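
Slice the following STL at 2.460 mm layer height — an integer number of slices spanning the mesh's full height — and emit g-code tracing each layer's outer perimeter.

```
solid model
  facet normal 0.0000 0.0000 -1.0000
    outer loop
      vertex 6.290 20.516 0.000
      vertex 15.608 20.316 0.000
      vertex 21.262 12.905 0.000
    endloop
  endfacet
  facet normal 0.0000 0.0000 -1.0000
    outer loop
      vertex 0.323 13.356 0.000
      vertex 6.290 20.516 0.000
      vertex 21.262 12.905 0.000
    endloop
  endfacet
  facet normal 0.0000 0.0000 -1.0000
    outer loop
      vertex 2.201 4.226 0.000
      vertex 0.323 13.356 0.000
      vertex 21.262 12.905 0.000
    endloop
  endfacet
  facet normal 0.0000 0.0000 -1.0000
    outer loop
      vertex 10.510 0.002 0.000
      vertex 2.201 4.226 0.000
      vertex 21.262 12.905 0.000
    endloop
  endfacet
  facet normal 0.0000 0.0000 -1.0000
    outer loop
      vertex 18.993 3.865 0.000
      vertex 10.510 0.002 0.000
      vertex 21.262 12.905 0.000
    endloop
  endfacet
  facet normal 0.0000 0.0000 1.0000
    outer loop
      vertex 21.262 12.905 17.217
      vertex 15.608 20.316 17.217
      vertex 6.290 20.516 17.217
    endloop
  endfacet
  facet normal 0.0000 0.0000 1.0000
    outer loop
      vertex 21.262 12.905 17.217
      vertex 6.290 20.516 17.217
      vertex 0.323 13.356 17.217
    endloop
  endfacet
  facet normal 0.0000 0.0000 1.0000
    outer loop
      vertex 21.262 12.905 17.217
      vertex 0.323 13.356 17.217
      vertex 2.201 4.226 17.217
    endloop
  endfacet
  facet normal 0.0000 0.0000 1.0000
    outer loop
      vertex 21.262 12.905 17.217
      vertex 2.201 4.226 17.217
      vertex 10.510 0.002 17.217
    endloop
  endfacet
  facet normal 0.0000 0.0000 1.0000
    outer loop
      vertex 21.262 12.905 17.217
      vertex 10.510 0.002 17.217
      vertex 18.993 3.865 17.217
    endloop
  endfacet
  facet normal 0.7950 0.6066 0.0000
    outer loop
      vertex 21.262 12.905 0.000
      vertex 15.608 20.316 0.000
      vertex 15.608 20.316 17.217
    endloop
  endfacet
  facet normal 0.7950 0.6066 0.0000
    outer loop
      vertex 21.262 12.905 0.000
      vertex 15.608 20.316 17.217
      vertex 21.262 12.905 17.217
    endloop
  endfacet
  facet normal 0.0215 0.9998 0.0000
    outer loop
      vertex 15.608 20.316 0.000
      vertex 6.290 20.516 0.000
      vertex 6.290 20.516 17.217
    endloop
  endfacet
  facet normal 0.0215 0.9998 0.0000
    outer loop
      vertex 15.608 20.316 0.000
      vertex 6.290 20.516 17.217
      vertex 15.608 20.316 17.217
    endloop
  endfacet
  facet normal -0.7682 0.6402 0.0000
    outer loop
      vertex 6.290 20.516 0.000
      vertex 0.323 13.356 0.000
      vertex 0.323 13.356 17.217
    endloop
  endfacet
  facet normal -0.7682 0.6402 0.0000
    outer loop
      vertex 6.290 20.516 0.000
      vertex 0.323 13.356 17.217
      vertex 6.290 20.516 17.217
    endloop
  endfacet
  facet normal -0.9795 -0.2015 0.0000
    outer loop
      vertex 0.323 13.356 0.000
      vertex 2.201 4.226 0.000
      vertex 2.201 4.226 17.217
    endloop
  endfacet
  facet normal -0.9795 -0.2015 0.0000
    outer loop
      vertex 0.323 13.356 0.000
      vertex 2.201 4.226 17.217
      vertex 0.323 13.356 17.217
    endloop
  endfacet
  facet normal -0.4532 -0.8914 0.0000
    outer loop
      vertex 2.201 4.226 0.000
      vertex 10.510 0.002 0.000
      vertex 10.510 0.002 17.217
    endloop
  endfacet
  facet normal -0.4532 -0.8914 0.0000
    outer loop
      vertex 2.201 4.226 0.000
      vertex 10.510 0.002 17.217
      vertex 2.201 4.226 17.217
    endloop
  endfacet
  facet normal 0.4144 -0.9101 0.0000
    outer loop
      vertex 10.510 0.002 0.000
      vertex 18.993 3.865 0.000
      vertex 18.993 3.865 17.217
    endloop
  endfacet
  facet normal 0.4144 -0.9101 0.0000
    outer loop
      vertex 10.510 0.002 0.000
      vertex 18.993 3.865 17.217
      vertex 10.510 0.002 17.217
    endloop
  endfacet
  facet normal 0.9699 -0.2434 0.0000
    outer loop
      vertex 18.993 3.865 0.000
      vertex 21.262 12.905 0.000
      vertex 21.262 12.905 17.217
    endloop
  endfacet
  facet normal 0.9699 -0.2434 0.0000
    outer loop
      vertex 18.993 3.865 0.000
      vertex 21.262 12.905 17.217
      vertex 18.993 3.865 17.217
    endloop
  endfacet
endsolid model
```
; perimeter-only toolpath
G21 ; units = mm
G90 ; absolute positioning
G28 ; home
; layer 1
G0 Z2.460
G0 X21.262 Y12.905
G1 X15.608 Y20.316
G1 X6.290 Y20.516
G1 X0.323 Y13.356
G1 X2.201 Y4.226
G1 X10.510 Y0.002
G1 X18.993 Y3.865
G1 X21.262 Y12.905
; layer 2
G0 Z4.919
G0 X21.262 Y12.905
G1 X15.608 Y20.316
G1 X6.290 Y20.516
G1 X0.323 Y13.356
G1 X2.201 Y4.226
G1 X10.510 Y0.002
G1 X18.993 Y3.865
G1 X21.262 Y12.905
; layer 3
G0 Z7.379
G0 X21.262 Y12.905
G1 X15.608 Y20.316
G1 X6.290 Y20.516
G1 X0.323 Y13.356
G1 X2.201 Y4.226
G1 X10.510 Y0.002
G1 X18.993 Y3.865
G1 X21.262 Y12.905
; layer 4
G0 Z9.838
G0 X21.262 Y12.905
G1 X15.608 Y20.316
G1 X6.290 Y20.516
G1 X0.323 Y13.356
G1 X2.201 Y4.226
G1 X10.510 Y0.002
G1 X18.993 Y3.865
G1 X21.262 Y12.905
; layer 5
G0 Z12.298
G0 X21.262 Y12.905
G1 X15.608 Y20.316
G1 X6.290 Y20.516
G1 X0.323 Y13.356
G1 X2.201 Y4.226
G1 X10.510 Y0.002
G1 X18.993 Y3.865
G1 X21.262 Y12.905
; layer 6
G0 Z14.757
G0 X21.262 Y12.905
G1 X15.608 Y20.316
G1 X6.290 Y20.516
G1 X0.323 Y13.356
G1 X2.201 Y4.226
G1 X10.510 Y0.002
G1 X18.993 Y3.865
G1 X21.262 Y12.905
; layer 7
G0 Z17.217
G0 X21.262 Y12.905
G1 X15.608 Y20.316
G1 X6.290 Y20.516
G1 X0.323 Y13.356
G1 X2.201 Y4.226
G1 X10.510 Y0.002
G1 X18.993 Y3.865
G1 X21.262 Y12.905
M2 ; end

The solid is a regular 7-sided prism (a cylinder approximated with 7 flat sides), circumscribed radius ≈ 10.7 mm, height ≈ 17.2 mm. Slicing at Δz = 2.460 mm — 7 equal slices spanning the solid's height, so layer i sits at z = i·h/7 — gives 7 non-empty perimeters. Each is a 7-segment closed polygon; G0 lifts to the layer z and rapids to the start vertex, then G1 traces the edges.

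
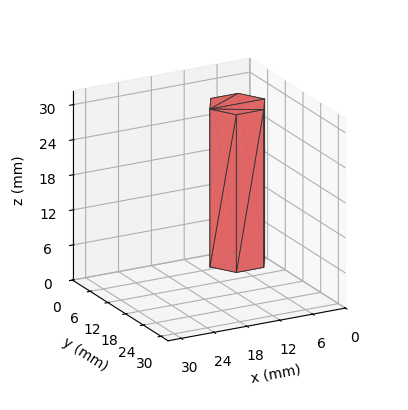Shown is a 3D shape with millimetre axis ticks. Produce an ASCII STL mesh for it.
Reading the render: the shape is a regular 6-sided prism (a cylinder approximated with 6 flat sides), circumscribed radius ≈ 5 mm, height ≈ 27 mm (dimensions read to the nearest mm from the axis ticks). For the STL, each face is triangulated and given an outward normal.

solid part
  facet normal 0.0000 0.0000 -1.0000
    outer loop
      vertex 2.50 9.33 0.00
      vertex 7.50 9.33 0.00
      vertex 10.00 5.00 0.00
    endloop
  endfacet
  facet normal 0.0000 0.0000 -1.0000
    outer loop
      vertex 0.00 5.00 0.00
      vertex 2.50 9.33 0.00
      vertex 10.00 5.00 0.00
    endloop
  endfacet
  facet normal 0.0000 0.0000 -1.0000
    outer loop
      vertex 2.50 0.67 0.00
      vertex 0.00 5.00 0.00
      vertex 10.00 5.00 0.00
    endloop
  endfacet
  facet normal 0.0000 0.0000 -1.0000
    outer loop
      vertex 7.50 0.67 0.00
      vertex 2.50 0.67 0.00
      vertex 10.00 5.00 0.00
    endloop
  endfacet
  facet normal 0.0000 0.0000 1.0000
    outer loop
      vertex 10.00 5.00 27.00
      vertex 7.50 9.33 27.00
      vertex 2.50 9.33 27.00
    endloop
  endfacet
  facet normal 0.0000 0.0000 1.0000
    outer loop
      vertex 10.00 5.00 27.00
      vertex 2.50 9.33 27.00
      vertex 0.00 5.00 27.00
    endloop
  endfacet
  facet normal 0.0000 0.0000 1.0000
    outer loop
      vertex 10.00 5.00 27.00
      vertex 0.00 5.00 27.00
      vertex 2.50 0.67 27.00
    endloop
  endfacet
  facet normal 0.0000 0.0000 1.0000
    outer loop
      vertex 10.00 5.00 27.00
      vertex 2.50 0.67 27.00
      vertex 7.50 0.67 27.00
    endloop
  endfacet
  facet normal 0.8660 0.5000 0.0000
    outer loop
      vertex 10.00 5.00 0.00
      vertex 7.50 9.33 0.00
      vertex 7.50 9.33 27.00
    endloop
  endfacet
  facet normal 0.8660 0.5000 0.0000
    outer loop
      vertex 10.00 5.00 0.00
      vertex 7.50 9.33 27.00
      vertex 10.00 5.00 27.00
    endloop
  endfacet
  facet normal 0.0000 1.0000 0.0000
    outer loop
      vertex 7.50 9.33 0.00
      vertex 2.50 9.33 0.00
      vertex 2.50 9.33 27.00
    endloop
  endfacet
  facet normal 0.0000 1.0000 0.0000
    outer loop
      vertex 7.50 9.33 0.00
      vertex 2.50 9.33 27.00
      vertex 7.50 9.33 27.00
    endloop
  endfacet
  facet normal -0.8660 0.5000 0.0000
    outer loop
      vertex 2.50 9.33 0.00
      vertex 0.00 5.00 0.00
      vertex 0.00 5.00 27.00
    endloop
  endfacet
  facet normal -0.8660 0.5000 0.0000
    outer loop
      vertex 2.50 9.33 0.00
      vertex 0.00 5.00 27.00
      vertex 2.50 9.33 27.00
    endloop
  endfacet
  facet normal -0.8660 -0.5000 0.0000
    outer loop
      vertex 0.00 5.00 0.00
      vertex 2.50 0.67 0.00
      vertex 2.50 0.67 27.00
    endloop
  endfacet
  facet normal -0.8660 -0.5000 0.0000
    outer loop
      vertex 0.00 5.00 0.00
      vertex 2.50 0.67 27.00
      vertex 0.00 5.00 27.00
    endloop
  endfacet
  facet normal 0.0000 -1.0000 0.0000
    outer loop
      vertex 2.50 0.67 0.00
      vertex 7.50 0.67 0.00
      vertex 7.50 0.67 27.00
    endloop
  endfacet
  facet normal 0.0000 -1.0000 0.0000
    outer loop
      vertex 2.50 0.67 0.00
      vertex 7.50 0.67 27.00
      vertex 2.50 0.67 27.00
    endloop
  endfacet
  facet normal 0.8660 -0.5000 0.0000
    outer loop
      vertex 7.50 0.67 0.00
      vertex 10.00 5.00 0.00
      vertex 10.00 5.00 27.00
    endloop
  endfacet
  facet normal 0.8660 -0.5000 0.0000
    outer loop
      vertex 7.50 0.67 0.00
      vertex 10.00 5.00 27.00
      vertex 7.50 0.67 27.00
    endloop
  endfacet
endsolid part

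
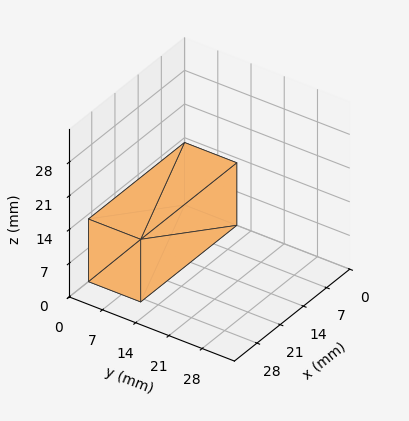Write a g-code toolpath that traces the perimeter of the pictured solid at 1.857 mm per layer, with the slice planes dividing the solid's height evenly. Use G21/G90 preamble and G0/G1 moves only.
Reading the render: the shape is a rectangular box, roughly 29 × 11 mm footprint and 13 mm tall (dimensions read to the nearest mm from the axis ticks). For the g-code, the solid's height is divided into equal slices at the stated Δz and each level perimeter traced with G1 moves after a G0 lift.

; perimeter-only toolpath
G21 ; units = mm
G90 ; absolute positioning
G28 ; home
; layer 1
G0 Z1.857
G0 X0.000 Y0.000
G1 X29.000 Y0.000
G1 X29.000 Y11.000
G1 X0.000 Y11.000
G1 X0.000 Y0.000
; layer 2
G0 Z3.714
G0 X0.000 Y0.000
G1 X29.000 Y0.000
G1 X29.000 Y11.000
G1 X0.000 Y11.000
G1 X0.000 Y0.000
; layer 3
G0 Z5.571
G0 X0.000 Y0.000
G1 X29.000 Y0.000
G1 X29.000 Y11.000
G1 X0.000 Y11.000
G1 X0.000 Y0.000
; layer 4
G0 Z7.429
G0 X0.000 Y0.000
G1 X29.000 Y0.000
G1 X29.000 Y11.000
G1 X0.000 Y11.000
G1 X0.000 Y0.000
; layer 5
G0 Z9.286
G0 X0.000 Y0.000
G1 X29.000 Y0.000
G1 X29.000 Y11.000
G1 X0.000 Y11.000
G1 X0.000 Y0.000
; layer 6
G0 Z11.143
G0 X0.000 Y0.000
G1 X29.000 Y0.000
G1 X29.000 Y11.000
G1 X0.000 Y11.000
G1 X0.000 Y0.000
; layer 7
G0 Z13.000
G0 X0.000 Y0.000
G1 X29.000 Y0.000
G1 X29.000 Y11.000
G1 X0.000 Y11.000
G1 X0.000 Y0.000
M2 ; end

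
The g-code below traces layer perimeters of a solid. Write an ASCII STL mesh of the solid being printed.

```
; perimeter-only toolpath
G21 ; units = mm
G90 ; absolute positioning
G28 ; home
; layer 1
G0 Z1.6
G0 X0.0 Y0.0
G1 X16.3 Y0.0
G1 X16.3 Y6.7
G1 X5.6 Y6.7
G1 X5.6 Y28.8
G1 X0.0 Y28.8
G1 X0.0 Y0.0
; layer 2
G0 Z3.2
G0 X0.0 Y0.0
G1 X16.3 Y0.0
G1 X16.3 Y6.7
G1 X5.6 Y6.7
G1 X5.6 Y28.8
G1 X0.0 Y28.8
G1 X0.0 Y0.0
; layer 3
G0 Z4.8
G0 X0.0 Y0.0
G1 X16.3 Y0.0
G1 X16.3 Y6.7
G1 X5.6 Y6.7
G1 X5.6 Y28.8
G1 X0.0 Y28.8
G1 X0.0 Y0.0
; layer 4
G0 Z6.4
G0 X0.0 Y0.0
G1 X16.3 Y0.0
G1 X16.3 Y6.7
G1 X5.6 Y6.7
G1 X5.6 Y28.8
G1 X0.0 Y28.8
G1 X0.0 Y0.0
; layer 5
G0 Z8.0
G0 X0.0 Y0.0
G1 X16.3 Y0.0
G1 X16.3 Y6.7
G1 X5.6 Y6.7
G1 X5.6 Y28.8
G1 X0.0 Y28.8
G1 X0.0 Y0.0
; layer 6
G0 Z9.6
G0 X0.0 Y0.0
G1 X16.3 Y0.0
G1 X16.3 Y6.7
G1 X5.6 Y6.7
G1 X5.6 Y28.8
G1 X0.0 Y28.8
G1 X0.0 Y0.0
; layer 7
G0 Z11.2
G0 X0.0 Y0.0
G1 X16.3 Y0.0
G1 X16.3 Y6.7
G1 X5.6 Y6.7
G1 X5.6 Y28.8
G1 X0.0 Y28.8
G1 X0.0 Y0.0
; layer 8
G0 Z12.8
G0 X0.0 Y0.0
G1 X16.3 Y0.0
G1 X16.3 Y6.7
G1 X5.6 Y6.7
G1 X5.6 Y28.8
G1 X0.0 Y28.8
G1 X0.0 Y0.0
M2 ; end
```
solid part
  facet normal 0.0000 0.0000 -1.0000
    outer loop
      vertex 16.3 6.7 0.0
      vertex 16.3 0.0 0.0
      vertex 0.0 0.0 0.0
    endloop
  endfacet
  facet normal 0.0000 0.0000 -1.0000
    outer loop
      vertex 5.6 6.7 0.0
      vertex 16.3 6.7 0.0
      vertex 0.0 0.0 0.0
    endloop
  endfacet
  facet normal 0.0000 0.0000 -1.0000
    outer loop
      vertex 5.6 28.8 0.0
      vertex 5.6 6.7 0.0
      vertex 0.0 0.0 0.0
    endloop
  endfacet
  facet normal 0.0000 0.0000 -1.0000
    outer loop
      vertex 0.0 28.8 0.0
      vertex 5.6 28.8 0.0
      vertex 0.0 0.0 0.0
    endloop
  endfacet
  facet normal 0.0000 0.0000 1.0000
    outer loop
      vertex 0.0 0.0 12.8
      vertex 16.3 0.0 12.8
      vertex 16.3 6.7 12.8
    endloop
  endfacet
  facet normal 0.0000 0.0000 1.0000
    outer loop
      vertex 0.0 0.0 12.8
      vertex 16.3 6.7 12.8
      vertex 5.6 6.7 12.8
    endloop
  endfacet
  facet normal 0.0000 0.0000 1.0000
    outer loop
      vertex 0.0 0.0 12.8
      vertex 5.6 6.7 12.8
      vertex 5.6 28.8 12.8
    endloop
  endfacet
  facet normal 0.0000 0.0000 1.0000
    outer loop
      vertex 0.0 0.0 12.8
      vertex 5.6 28.8 12.8
      vertex 0.0 28.8 12.8
    endloop
  endfacet
  facet normal 0.0000 -1.0000 0.0000
    outer loop
      vertex 0.0 0.0 0.0
      vertex 16.3 0.0 0.0
      vertex 16.3 0.0 12.8
    endloop
  endfacet
  facet normal 0.0000 -1.0000 0.0000
    outer loop
      vertex 0.0 0.0 0.0
      vertex 16.3 0.0 12.8
      vertex 0.0 0.0 12.8
    endloop
  endfacet
  facet normal 1.0000 0.0000 0.0000
    outer loop
      vertex 16.3 0.0 0.0
      vertex 16.3 6.7 0.0
      vertex 16.3 6.7 12.8
    endloop
  endfacet
  facet normal 1.0000 0.0000 0.0000
    outer loop
      vertex 16.3 0.0 0.0
      vertex 16.3 6.7 12.8
      vertex 16.3 0.0 12.8
    endloop
  endfacet
  facet normal 0.0000 1.0000 0.0000
    outer loop
      vertex 16.3 6.7 0.0
      vertex 5.6 6.7 0.0
      vertex 5.6 6.7 12.8
    endloop
  endfacet
  facet normal 0.0000 1.0000 0.0000
    outer loop
      vertex 16.3 6.7 0.0
      vertex 5.6 6.7 12.8
      vertex 16.3 6.7 12.8
    endloop
  endfacet
  facet normal 1.0000 0.0000 0.0000
    outer loop
      vertex 5.6 6.7 0.0
      vertex 5.6 28.8 0.0
      vertex 5.6 28.8 12.8
    endloop
  endfacet
  facet normal 1.0000 0.0000 0.0000
    outer loop
      vertex 5.6 6.7 0.0
      vertex 5.6 28.8 12.8
      vertex 5.6 6.7 12.8
    endloop
  endfacet
  facet normal 0.0000 1.0000 0.0000
    outer loop
      vertex 5.6 28.8 0.0
      vertex 0.0 28.8 0.0
      vertex 0.0 28.8 12.8
    endloop
  endfacet
  facet normal 0.0000 1.0000 0.0000
    outer loop
      vertex 5.6 28.8 0.0
      vertex 0.0 28.8 12.8
      vertex 5.6 28.8 12.8
    endloop
  endfacet
  facet normal -1.0000 0.0000 0.0000
    outer loop
      vertex 0.0 28.8 0.0
      vertex 0.0 0.0 0.0
      vertex 0.0 0.0 12.8
    endloop
  endfacet
  facet normal -1.0000 0.0000 0.0000
    outer loop
      vertex 0.0 28.8 0.0
      vertex 0.0 0.0 12.8
      vertex 0.0 28.8 12.8
    endloop
  endfacet
endsolid part

The G0 Z moves step by Δz≈1.6 mm. Every layer's G1 loop is the same polygon, so the solid is a straight extrusion of it from z=0 to z≈12.8. Closing with flat bottom and top caps and triangulating gives 20 facets — an L-shaped prism: outer 16.3 × 28.8 mm, arm thicknesses ≈ 6.7 mm (horizontal) and 5.6 mm (vertical), extruded 12.8 mm in z.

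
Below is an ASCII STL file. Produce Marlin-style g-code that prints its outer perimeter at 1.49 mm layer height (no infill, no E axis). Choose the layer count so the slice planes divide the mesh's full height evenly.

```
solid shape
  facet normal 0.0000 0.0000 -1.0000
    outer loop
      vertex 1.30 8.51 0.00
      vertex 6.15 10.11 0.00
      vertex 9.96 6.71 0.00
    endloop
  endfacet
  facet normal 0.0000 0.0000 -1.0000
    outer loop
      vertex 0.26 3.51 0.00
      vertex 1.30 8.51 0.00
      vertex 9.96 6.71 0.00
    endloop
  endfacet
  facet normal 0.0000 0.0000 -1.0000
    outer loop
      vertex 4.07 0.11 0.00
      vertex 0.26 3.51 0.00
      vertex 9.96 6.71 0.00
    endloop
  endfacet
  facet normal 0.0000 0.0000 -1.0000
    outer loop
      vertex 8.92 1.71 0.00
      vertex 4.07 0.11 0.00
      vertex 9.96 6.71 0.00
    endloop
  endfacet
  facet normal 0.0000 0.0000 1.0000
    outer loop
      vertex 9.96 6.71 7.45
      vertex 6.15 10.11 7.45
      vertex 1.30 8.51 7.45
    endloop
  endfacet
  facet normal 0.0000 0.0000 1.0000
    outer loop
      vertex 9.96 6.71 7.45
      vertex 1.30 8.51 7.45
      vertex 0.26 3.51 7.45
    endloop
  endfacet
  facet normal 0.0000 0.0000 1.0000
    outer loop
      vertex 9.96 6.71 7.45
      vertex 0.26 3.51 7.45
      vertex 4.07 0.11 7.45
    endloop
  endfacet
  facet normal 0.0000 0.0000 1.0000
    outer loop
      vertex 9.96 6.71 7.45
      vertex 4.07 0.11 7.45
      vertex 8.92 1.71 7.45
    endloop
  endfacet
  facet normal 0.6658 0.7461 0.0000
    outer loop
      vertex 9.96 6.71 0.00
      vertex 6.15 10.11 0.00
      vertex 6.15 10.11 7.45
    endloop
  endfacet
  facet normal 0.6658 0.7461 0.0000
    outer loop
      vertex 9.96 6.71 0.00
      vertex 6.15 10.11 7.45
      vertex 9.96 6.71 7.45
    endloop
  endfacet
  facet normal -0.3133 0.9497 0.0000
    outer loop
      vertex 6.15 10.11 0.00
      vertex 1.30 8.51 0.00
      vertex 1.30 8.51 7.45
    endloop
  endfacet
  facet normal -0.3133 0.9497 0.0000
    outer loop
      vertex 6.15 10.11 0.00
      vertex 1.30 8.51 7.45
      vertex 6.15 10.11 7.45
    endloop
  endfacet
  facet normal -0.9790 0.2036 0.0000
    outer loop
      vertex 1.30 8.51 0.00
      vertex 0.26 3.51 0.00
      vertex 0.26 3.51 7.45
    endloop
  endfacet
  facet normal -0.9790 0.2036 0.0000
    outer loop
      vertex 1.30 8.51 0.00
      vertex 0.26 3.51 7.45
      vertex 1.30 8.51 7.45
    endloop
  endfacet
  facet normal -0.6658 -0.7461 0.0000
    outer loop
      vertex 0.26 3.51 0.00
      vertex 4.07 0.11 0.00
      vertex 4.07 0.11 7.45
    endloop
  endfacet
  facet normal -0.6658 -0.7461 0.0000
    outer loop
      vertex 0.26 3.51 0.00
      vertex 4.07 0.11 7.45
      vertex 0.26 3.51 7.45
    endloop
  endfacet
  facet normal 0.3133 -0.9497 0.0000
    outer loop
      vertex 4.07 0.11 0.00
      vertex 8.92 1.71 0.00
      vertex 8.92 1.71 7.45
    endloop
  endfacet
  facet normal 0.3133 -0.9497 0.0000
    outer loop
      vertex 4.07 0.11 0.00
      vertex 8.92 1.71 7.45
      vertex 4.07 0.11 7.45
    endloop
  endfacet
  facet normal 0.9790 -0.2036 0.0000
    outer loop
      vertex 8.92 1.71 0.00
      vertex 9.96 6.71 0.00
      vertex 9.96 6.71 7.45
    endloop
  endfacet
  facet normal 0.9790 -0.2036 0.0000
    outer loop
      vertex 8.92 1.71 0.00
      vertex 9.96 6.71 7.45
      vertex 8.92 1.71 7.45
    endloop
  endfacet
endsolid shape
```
; perimeter-only toolpath
G21 ; units = mm
G90 ; absolute positioning
G28 ; home
; layer 1
G0 Z1.49
G0 X9.96 Y6.71
G1 X6.15 Y10.11
G1 X1.30 Y8.51
G1 X0.26 Y3.51
G1 X4.07 Y0.11
G1 X8.92 Y1.71
G1 X9.96 Y6.71
; layer 2
G0 Z2.98
G0 X9.96 Y6.71
G1 X6.15 Y10.11
G1 X1.30 Y8.51
G1 X0.26 Y3.51
G1 X4.07 Y0.11
G1 X8.92 Y1.71
G1 X9.96 Y6.71
; layer 3
G0 Z4.47
G0 X9.96 Y6.71
G1 X6.15 Y10.11
G1 X1.30 Y8.51
G1 X0.26 Y3.51
G1 X4.07 Y0.11
G1 X8.92 Y1.71
G1 X9.96 Y6.71
; layer 4
G0 Z5.96
G0 X9.96 Y6.71
G1 X6.15 Y10.11
G1 X1.30 Y8.51
G1 X0.26 Y3.51
G1 X4.07 Y0.11
G1 X8.92 Y1.71
G1 X9.96 Y6.71
; layer 5
G0 Z7.45
G0 X9.96 Y6.71
G1 X6.15 Y10.11
G1 X1.30 Y8.51
G1 X0.26 Y3.51
G1 X4.07 Y0.11
G1 X8.92 Y1.71
G1 X9.96 Y6.71
M2 ; end

The solid is a regular 6-sided prism (a cylinder approximated with 6 flat sides), circumscribed radius ≈ 5.11 mm, height ≈ 7.45 mm. Slicing at Δz = 1.49 mm — 5 equal slices spanning the solid's height, so layer i sits at z = i·h/5 — gives 5 non-empty perimeters. Each is a 6-segment closed polygon; G0 lifts to the layer z and rapids to the start vertex, then G1 traces the edges.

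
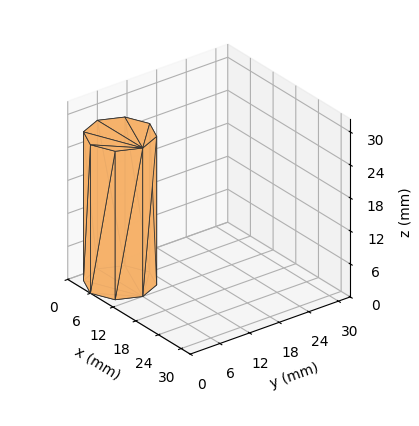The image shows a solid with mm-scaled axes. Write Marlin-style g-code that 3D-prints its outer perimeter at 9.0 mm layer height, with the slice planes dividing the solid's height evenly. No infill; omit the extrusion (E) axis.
Reading the render: the shape is a regular 8-sided prism (a cylinder approximated with 8 flat sides), circumscribed radius ≈ 6 mm, height ≈ 27 mm (dimensions read to the nearest mm from the axis ticks). For the g-code, the solid's height is divided into equal slices at the stated Δz and each level perimeter traced with G1 moves after a G0 lift.

; perimeter-only toolpath
G21 ; units = mm
G90 ; absolute positioning
G28 ; home
; layer 1
G0 Z9.0
G0 X12.0 Y6.0
G1 X10.2 Y10.2
G1 X6.0 Y12.0
G1 X1.8 Y10.2
G1 X0.0 Y6.0
G1 X1.8 Y1.8
G1 X6.0 Y0.0
G1 X10.2 Y1.8
G1 X12.0 Y6.0
; layer 2
G0 Z18.0
G0 X12.0 Y6.0
G1 X10.2 Y10.2
G1 X6.0 Y12.0
G1 X1.8 Y10.2
G1 X0.0 Y6.0
G1 X1.8 Y1.8
G1 X6.0 Y0.0
G1 X10.2 Y1.8
G1 X12.0 Y6.0
; layer 3
G0 Z27.0
G0 X12.0 Y6.0
G1 X10.2 Y10.2
G1 X6.0 Y12.0
G1 X1.8 Y10.2
G1 X0.0 Y6.0
G1 X1.8 Y1.8
G1 X6.0 Y0.0
G1 X10.2 Y1.8
G1 X12.0 Y6.0
M2 ; end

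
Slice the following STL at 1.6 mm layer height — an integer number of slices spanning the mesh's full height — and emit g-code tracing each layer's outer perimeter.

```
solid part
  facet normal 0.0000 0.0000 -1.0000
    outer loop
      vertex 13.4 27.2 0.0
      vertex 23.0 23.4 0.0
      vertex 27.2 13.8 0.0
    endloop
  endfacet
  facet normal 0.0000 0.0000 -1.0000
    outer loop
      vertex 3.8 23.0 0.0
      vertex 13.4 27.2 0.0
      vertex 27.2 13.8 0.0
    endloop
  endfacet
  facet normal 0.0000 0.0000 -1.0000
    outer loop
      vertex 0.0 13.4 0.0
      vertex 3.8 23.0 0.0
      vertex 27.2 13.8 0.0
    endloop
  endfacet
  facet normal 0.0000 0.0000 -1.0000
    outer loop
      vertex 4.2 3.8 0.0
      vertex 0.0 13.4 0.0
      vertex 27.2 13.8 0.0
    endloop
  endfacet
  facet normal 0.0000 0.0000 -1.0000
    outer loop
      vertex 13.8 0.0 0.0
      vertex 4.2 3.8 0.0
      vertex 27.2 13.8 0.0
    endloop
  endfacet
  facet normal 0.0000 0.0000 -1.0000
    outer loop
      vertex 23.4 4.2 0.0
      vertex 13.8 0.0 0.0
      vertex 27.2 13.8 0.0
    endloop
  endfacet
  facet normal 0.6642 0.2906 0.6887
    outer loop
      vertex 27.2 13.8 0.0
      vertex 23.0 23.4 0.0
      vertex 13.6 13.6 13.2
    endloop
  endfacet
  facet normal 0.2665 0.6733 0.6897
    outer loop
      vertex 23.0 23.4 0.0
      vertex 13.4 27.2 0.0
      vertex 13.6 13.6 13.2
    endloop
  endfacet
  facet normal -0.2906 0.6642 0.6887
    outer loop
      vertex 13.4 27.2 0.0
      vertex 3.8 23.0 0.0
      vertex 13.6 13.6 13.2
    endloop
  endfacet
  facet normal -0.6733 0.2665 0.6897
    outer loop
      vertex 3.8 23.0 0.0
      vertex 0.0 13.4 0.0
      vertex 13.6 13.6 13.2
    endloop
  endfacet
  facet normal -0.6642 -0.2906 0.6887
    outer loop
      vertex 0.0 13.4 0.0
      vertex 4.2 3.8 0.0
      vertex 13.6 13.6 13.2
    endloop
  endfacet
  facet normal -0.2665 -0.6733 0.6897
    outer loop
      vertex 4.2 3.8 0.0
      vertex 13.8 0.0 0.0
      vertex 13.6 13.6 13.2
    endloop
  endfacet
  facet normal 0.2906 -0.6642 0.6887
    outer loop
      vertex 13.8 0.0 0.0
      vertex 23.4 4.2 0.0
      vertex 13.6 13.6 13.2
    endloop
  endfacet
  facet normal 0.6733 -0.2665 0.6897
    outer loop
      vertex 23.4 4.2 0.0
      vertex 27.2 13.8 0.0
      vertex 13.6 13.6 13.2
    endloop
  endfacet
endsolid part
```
; perimeter-only toolpath
G21 ; units = mm
G90 ; absolute positioning
G28 ; home
; layer 1
G0 Z1.6
G0 X25.5 Y13.8
G1 X21.8 Y22.2
G1 X13.4 Y25.5
G1 X5.0 Y21.8
G1 X1.7 Y13.4
G1 X5.4 Y5.0
G1 X13.8 Y1.7
G1 X22.2 Y5.4
G1 X25.5 Y13.8
; layer 2
G0 Z3.3
G0 X23.8 Y13.8
G1 X20.6 Y20.9
G1 X13.5 Y23.8
G1 X6.2 Y20.6
G1 X3.4 Y13.5
G1 X6.6 Y6.2
G1 X13.8 Y3.4
G1 X20.9 Y6.6
G1 X23.8 Y13.8
; layer 3
G0 Z4.9
G0 X22.1 Y13.7
G1 X19.5 Y19.7
G1 X13.5 Y22.1
G1 X7.5 Y19.5
G1 X5.1 Y13.5
G1 X7.7 Y7.5
G1 X13.7 Y5.1
G1 X19.7 Y7.7
G1 X22.1 Y13.7
; layer 4
G0 Z6.6
G0 X20.4 Y13.7
G1 X18.3 Y18.5
G1 X13.5 Y20.4
G1 X8.7 Y18.3
G1 X6.8 Y13.5
G1 X8.9 Y8.7
G1 X13.7 Y6.8
G1 X18.5 Y8.9
G1 X20.4 Y13.7
; layer 5
G0 Z8.2
G0 X18.7 Y13.7
G1 X17.1 Y17.3
G1 X13.5 Y18.7
G1 X9.9 Y17.1
G1 X8.5 Y13.5
G1 X10.1 Y9.9
G1 X13.7 Y8.5
G1 X17.3 Y10.1
G1 X18.7 Y13.7
; layer 6
G0 Z9.9
G0 X17.0 Y13.6
G1 X15.9 Y16.1
G1 X13.5 Y17.0
G1 X11.1 Y15.9
G1 X10.2 Y13.5
G1 X11.2 Y11.1
G1 X13.6 Y10.2
G1 X16.1 Y11.2
G1 X17.0 Y13.6
; layer 7
G0 Z11.5
G0 X15.3 Y13.6
G1 X14.8 Y14.8
G1 X13.6 Y15.3
G1 X12.4 Y14.8
G1 X11.9 Y13.6
G1 X12.4 Y12.4
G1 X13.6 Y11.9
G1 X14.8 Y12.4
G1 X15.3 Y13.6
M2 ; end

The solid is a regular 8-sided pyramid, base circumscribed radius ≈ 13.6 mm, apex at z ≈ 13.2 mm. Slicing at Δz = 1.6 mm — 8 equal slices spanning the solid's height, so layer i sits at z = i·h/8 — gives 7 non-empty perimeters. Each is a 8-segment closed polygon; G0 lifts to the layer z and rapids to the start vertex, then G1 traces the edges. The cross-section shrinks linearly with z (the slice at the apex is degenerate and omitted).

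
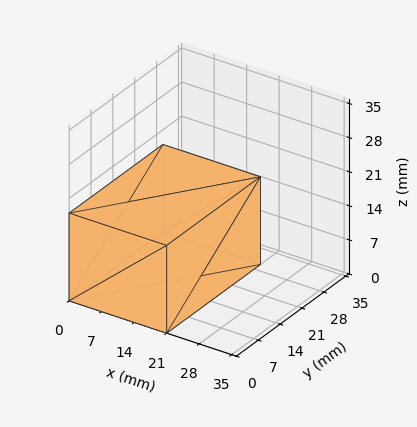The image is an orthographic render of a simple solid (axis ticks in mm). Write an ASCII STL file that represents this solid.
Reading the render: the shape is a rectangular box, roughly 21 × 30 mm footprint and 18 mm tall (dimensions read to the nearest mm from the axis ticks). For the STL, each face is triangulated and given an outward normal.

solid part
  facet normal 0.0000 0.0000 -1.0000
    outer loop
      vertex 21.000 30.000 0.000
      vertex 21.000 0.000 0.000
      vertex 0.000 0.000 0.000
    endloop
  endfacet
  facet normal 0.0000 0.0000 -1.0000
    outer loop
      vertex 0.000 30.000 0.000
      vertex 21.000 30.000 0.000
      vertex 0.000 0.000 0.000
    endloop
  endfacet
  facet normal 0.0000 0.0000 1.0000
    outer loop
      vertex 0.000 0.000 18.000
      vertex 21.000 0.000 18.000
      vertex 21.000 30.000 18.000
    endloop
  endfacet
  facet normal 0.0000 0.0000 1.0000
    outer loop
      vertex 0.000 0.000 18.000
      vertex 21.000 30.000 18.000
      vertex 0.000 30.000 18.000
    endloop
  endfacet
  facet normal 0.0000 -1.0000 0.0000
    outer loop
      vertex 0.000 0.000 0.000
      vertex 21.000 0.000 0.000
      vertex 21.000 0.000 18.000
    endloop
  endfacet
  facet normal 0.0000 -1.0000 0.0000
    outer loop
      vertex 0.000 0.000 0.000
      vertex 21.000 0.000 18.000
      vertex 0.000 0.000 18.000
    endloop
  endfacet
  facet normal 0.0000 1.0000 0.0000
    outer loop
      vertex 21.000 30.000 18.000
      vertex 21.000 30.000 0.000
      vertex 0.000 30.000 0.000
    endloop
  endfacet
  facet normal 0.0000 1.0000 0.0000
    outer loop
      vertex 0.000 30.000 18.000
      vertex 21.000 30.000 18.000
      vertex 0.000 30.000 0.000
    endloop
  endfacet
  facet normal -1.0000 0.0000 0.0000
    outer loop
      vertex 0.000 30.000 18.000
      vertex 0.000 30.000 0.000
      vertex 0.000 0.000 0.000
    endloop
  endfacet
  facet normal -1.0000 0.0000 0.0000
    outer loop
      vertex 0.000 0.000 18.000
      vertex 0.000 30.000 18.000
      vertex 0.000 0.000 0.000
    endloop
  endfacet
  facet normal 1.0000 0.0000 0.0000
    outer loop
      vertex 21.000 0.000 0.000
      vertex 21.000 30.000 0.000
      vertex 21.000 30.000 18.000
    endloop
  endfacet
  facet normal 1.0000 0.0000 0.0000
    outer loop
      vertex 21.000 0.000 0.000
      vertex 21.000 30.000 18.000
      vertex 21.000 0.000 18.000
    endloop
  endfacet
endsolid part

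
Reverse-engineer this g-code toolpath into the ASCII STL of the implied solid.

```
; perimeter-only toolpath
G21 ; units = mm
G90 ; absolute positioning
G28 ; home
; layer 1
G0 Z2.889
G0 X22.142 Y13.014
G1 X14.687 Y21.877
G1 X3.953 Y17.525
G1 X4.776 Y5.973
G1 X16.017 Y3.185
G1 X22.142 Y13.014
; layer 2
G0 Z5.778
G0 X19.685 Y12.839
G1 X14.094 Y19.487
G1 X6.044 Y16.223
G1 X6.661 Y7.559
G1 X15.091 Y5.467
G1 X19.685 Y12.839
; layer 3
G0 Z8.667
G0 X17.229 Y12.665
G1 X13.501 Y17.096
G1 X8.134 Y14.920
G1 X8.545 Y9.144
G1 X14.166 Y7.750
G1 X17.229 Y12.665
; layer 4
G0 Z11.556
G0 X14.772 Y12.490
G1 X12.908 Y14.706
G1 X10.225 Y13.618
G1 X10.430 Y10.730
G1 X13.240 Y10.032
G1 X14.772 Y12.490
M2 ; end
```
solid part
  facet normal 0.0000 0.0000 -1.0000
    outer loop
      vertex 1.863 18.828 0.000
      vertex 15.280 24.268 0.000
      vertex 24.599 13.189 0.000
    endloop
  endfacet
  facet normal 0.0000 0.0000 -1.0000
    outer loop
      vertex 2.891 4.388 0.000
      vertex 1.863 18.828 0.000
      vertex 24.599 13.189 0.000
    endloop
  endfacet
  facet normal 0.0000 0.0000 -1.0000
    outer loop
      vertex 16.942 0.902 0.000
      vertex 2.891 4.388 0.000
      vertex 24.599 13.189 0.000
    endloop
  endfacet
  facet normal 0.6300 0.5299 0.5678
    outer loop
      vertex 24.599 13.189 0.000
      vertex 15.280 24.268 0.000
      vertex 12.315 12.315 14.445
    endloop
  endfacet
  facet normal -0.3093 0.7629 0.5678
    outer loop
      vertex 15.280 24.268 0.000
      vertex 1.863 18.828 0.000
      vertex 12.315 12.315 14.445
    endloop
  endfacet
  facet normal -0.8211 -0.0585 0.5678
    outer loop
      vertex 1.863 18.828 0.000
      vertex 2.891 4.388 0.000
      vertex 12.315 12.315 14.445
    endloop
  endfacet
  facet normal -0.1982 -0.7990 0.5678
    outer loop
      vertex 2.891 4.388 0.000
      vertex 16.942 0.902 0.000
      vertex 12.315 12.315 14.445
    endloop
  endfacet
  facet normal 0.6986 -0.4354 0.5678
    outer loop
      vertex 16.942 0.902 0.000
      vertex 24.599 13.189 0.000
      vertex 12.315 12.315 14.445
    endloop
  endfacet
endsolid part

The G0 Z moves step by Δz≈2.889 mm. The G1 loops shrink linearly with z, so the solid tapers from its base footprint up to z≈14.4. Closing with a flat bottom cap and the tapered top and triangulating gives 8 facets — a regular 5-sided pyramid, base circumscribed radius ≈ 12.3 mm, apex at z ≈ 14.4 mm.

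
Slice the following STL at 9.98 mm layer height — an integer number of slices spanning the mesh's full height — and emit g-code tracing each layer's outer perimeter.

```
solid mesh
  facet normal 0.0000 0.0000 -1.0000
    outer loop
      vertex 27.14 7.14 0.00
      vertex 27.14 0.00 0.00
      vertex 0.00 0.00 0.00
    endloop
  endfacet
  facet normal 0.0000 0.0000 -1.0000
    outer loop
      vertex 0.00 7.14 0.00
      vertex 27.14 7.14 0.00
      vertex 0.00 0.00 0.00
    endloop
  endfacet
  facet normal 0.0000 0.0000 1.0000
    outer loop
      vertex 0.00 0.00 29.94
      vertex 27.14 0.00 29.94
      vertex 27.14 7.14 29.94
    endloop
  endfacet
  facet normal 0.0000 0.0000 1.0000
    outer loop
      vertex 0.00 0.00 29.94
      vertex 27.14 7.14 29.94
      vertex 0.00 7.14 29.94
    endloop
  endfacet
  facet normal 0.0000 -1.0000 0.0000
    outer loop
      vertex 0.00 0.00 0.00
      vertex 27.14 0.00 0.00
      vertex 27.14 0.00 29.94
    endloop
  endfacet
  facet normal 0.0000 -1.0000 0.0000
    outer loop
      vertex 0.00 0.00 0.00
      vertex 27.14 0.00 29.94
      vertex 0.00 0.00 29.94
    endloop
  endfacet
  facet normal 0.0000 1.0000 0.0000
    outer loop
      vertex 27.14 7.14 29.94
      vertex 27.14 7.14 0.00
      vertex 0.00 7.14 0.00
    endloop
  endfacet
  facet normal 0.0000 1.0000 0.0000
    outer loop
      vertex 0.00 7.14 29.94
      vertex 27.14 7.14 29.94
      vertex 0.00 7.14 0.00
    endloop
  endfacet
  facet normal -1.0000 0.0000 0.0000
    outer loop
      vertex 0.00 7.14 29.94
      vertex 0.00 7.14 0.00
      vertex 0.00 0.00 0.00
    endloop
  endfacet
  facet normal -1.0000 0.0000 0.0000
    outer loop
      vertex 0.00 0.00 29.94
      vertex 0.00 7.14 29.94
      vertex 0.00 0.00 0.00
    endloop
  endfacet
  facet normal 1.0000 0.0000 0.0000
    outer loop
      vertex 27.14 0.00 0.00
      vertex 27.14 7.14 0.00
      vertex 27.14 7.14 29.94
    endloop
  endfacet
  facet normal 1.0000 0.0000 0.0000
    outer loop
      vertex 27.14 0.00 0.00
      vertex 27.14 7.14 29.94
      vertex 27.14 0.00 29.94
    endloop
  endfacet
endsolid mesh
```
; perimeter-only toolpath
G21 ; units = mm
G90 ; absolute positioning
G28 ; home
; layer 1
G0 Z9.98
G0 X0.00 Y0.00
G1 X27.14 Y0.00
G1 X27.14 Y7.14
G1 X0.00 Y7.14
G1 X0.00 Y0.00
; layer 2
G0 Z19.96
G0 X0.00 Y0.00
G1 X27.14 Y0.00
G1 X27.14 Y7.14
G1 X0.00 Y7.14
G1 X0.00 Y0.00
; layer 3
G0 Z29.94
G0 X0.00 Y0.00
G1 X27.14 Y0.00
G1 X27.14 Y7.14
G1 X0.00 Y7.14
G1 X0.00 Y0.00
M2 ; end

The solid is a rectangular box, roughly 27.1 × 7.14 mm footprint and 29.9 mm tall. Slicing at Δz = 9.98 mm — 3 equal slices spanning the solid's height, so layer i sits at z = i·h/3 — gives 3 non-empty perimeters. Each is a 4-segment closed polygon; G0 lifts to the layer z and rapids to the start vertex, then G1 traces the edges.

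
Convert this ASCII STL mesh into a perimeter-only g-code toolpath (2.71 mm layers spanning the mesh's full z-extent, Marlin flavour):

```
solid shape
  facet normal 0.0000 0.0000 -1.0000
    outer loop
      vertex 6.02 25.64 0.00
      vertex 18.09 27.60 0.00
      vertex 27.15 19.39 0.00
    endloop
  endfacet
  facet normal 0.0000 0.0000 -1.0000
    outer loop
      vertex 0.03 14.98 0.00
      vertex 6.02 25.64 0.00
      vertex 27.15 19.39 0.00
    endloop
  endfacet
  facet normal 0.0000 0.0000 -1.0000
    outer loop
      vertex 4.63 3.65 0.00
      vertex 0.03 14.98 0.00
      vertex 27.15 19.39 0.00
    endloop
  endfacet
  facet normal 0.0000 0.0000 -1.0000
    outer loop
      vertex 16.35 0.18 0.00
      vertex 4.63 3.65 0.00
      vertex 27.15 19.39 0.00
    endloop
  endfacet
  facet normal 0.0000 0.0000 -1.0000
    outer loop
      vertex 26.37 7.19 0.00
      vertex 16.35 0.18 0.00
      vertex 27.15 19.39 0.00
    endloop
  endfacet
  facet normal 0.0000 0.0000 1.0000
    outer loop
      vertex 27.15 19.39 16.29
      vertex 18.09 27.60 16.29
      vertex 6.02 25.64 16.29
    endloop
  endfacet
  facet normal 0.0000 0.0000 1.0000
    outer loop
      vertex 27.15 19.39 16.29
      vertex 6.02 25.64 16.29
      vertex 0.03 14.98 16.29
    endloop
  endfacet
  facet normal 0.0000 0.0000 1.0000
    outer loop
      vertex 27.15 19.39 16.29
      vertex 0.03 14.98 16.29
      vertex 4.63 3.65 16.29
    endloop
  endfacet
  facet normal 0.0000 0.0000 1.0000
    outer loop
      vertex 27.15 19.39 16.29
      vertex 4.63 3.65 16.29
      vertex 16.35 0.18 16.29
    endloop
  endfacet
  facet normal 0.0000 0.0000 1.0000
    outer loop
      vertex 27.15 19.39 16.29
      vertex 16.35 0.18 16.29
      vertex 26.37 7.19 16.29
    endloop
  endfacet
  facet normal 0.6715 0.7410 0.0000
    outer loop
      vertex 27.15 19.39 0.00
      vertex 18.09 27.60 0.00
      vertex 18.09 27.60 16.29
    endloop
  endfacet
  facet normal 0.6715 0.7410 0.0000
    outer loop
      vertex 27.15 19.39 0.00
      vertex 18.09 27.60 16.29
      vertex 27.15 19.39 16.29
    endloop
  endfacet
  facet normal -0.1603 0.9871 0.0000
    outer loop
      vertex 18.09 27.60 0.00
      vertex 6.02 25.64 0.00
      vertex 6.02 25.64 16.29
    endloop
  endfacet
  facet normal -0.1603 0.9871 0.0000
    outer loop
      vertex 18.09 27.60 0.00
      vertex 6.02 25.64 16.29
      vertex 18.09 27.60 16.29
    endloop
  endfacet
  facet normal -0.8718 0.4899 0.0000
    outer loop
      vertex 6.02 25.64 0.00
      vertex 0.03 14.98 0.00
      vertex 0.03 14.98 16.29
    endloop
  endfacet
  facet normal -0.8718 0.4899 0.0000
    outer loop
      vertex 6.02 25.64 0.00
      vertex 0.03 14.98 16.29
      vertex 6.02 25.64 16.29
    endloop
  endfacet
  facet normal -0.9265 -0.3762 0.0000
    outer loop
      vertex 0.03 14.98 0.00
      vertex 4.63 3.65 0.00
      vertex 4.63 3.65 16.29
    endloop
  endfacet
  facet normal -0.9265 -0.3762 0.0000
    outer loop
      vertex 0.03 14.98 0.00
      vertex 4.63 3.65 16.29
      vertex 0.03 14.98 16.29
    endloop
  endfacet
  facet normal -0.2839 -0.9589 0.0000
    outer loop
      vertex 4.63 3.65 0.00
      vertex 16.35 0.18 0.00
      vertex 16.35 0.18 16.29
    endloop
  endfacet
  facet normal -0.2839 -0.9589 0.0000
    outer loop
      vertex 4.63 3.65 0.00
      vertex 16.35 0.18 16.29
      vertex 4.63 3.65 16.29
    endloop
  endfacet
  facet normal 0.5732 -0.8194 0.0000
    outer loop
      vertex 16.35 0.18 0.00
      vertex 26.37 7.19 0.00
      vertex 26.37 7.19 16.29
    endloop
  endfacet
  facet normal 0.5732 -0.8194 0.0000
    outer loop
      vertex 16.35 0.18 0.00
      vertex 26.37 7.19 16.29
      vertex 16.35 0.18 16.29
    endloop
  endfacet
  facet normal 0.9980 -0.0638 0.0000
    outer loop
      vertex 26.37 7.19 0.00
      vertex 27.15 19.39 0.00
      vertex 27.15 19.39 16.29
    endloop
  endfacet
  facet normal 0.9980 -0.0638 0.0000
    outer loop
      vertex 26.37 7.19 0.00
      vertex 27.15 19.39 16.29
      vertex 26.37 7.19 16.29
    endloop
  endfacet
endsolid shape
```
; perimeter-only toolpath
G21 ; units = mm
G90 ; absolute positioning
G28 ; home
; layer 1
G0 Z2.71
G0 X27.15 Y19.39
G1 X18.09 Y27.60
G1 X6.02 Y25.64
G1 X0.03 Y14.98
G1 X4.63 Y3.65
G1 X16.35 Y0.18
G1 X26.37 Y7.19
G1 X27.15 Y19.39
; layer 2
G0 Z5.43
G0 X27.15 Y19.39
G1 X18.09 Y27.60
G1 X6.02 Y25.64
G1 X0.03 Y14.98
G1 X4.63 Y3.65
G1 X16.35 Y0.18
G1 X26.37 Y7.19
G1 X27.15 Y19.39
; layer 3
G0 Z8.14
G0 X27.15 Y19.39
G1 X18.09 Y27.60
G1 X6.02 Y25.64
G1 X0.03 Y14.98
G1 X4.63 Y3.65
G1 X16.35 Y0.18
G1 X26.37 Y7.19
G1 X27.15 Y19.39
; layer 4
G0 Z10.86
G0 X27.15 Y19.39
G1 X18.09 Y27.60
G1 X6.02 Y25.64
G1 X0.03 Y14.98
G1 X4.63 Y3.65
G1 X16.35 Y0.18
G1 X26.37 Y7.19
G1 X27.15 Y19.39
; layer 5
G0 Z13.57
G0 X27.15 Y19.39
G1 X18.09 Y27.60
G1 X6.02 Y25.64
G1 X0.03 Y14.98
G1 X4.63 Y3.65
G1 X16.35 Y0.18
G1 X26.37 Y7.19
G1 X27.15 Y19.39
; layer 6
G0 Z16.29
G0 X27.15 Y19.39
G1 X18.09 Y27.60
G1 X6.02 Y25.64
G1 X0.03 Y14.98
G1 X4.63 Y3.65
G1 X16.35 Y0.18
G1 X26.37 Y7.19
G1 X27.15 Y19.39
M2 ; end

The solid is a regular 7-sided prism (a cylinder approximated with 7 flat sides), circumscribed radius ≈ 14.1 mm, height ≈ 16.3 mm. Slicing at Δz = 2.71 mm — 6 equal slices spanning the solid's height, so layer i sits at z = i·h/6 — gives 6 non-empty perimeters. Each is a 7-segment closed polygon; G0 lifts to the layer z and rapids to the start vertex, then G1 traces the edges.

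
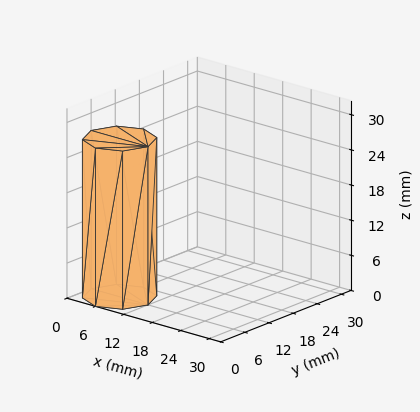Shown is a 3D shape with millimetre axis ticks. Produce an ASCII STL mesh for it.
Reading the render: the shape is a regular 8-sided prism (a cylinder approximated with 8 flat sides), circumscribed radius ≈ 6 mm, height ≈ 27 mm (dimensions read to the nearest mm from the axis ticks). For the STL, each face is triangulated and given an outward normal.

solid part
  facet normal 0.0000 0.0000 -1.0000
    outer loop
      vertex 6.000 12.000 0.000
      vertex 10.243 10.243 0.000
      vertex 12.000 6.000 0.000
    endloop
  endfacet
  facet normal 0.0000 0.0000 -1.0000
    outer loop
      vertex 1.757 10.243 0.000
      vertex 6.000 12.000 0.000
      vertex 12.000 6.000 0.000
    endloop
  endfacet
  facet normal 0.0000 0.0000 -1.0000
    outer loop
      vertex 0.000 6.000 0.000
      vertex 1.757 10.243 0.000
      vertex 12.000 6.000 0.000
    endloop
  endfacet
  facet normal 0.0000 0.0000 -1.0000
    outer loop
      vertex 1.757 1.757 0.000
      vertex 0.000 6.000 0.000
      vertex 12.000 6.000 0.000
    endloop
  endfacet
  facet normal 0.0000 0.0000 -1.0000
    outer loop
      vertex 6.000 0.000 0.000
      vertex 1.757 1.757 0.000
      vertex 12.000 6.000 0.000
    endloop
  endfacet
  facet normal 0.0000 0.0000 -1.0000
    outer loop
      vertex 10.243 1.757 0.000
      vertex 6.000 0.000 0.000
      vertex 12.000 6.000 0.000
    endloop
  endfacet
  facet normal 0.0000 0.0000 1.0000
    outer loop
      vertex 12.000 6.000 27.000
      vertex 10.243 10.243 27.000
      vertex 6.000 12.000 27.000
    endloop
  endfacet
  facet normal 0.0000 0.0000 1.0000
    outer loop
      vertex 12.000 6.000 27.000
      vertex 6.000 12.000 27.000
      vertex 1.757 10.243 27.000
    endloop
  endfacet
  facet normal 0.0000 0.0000 1.0000
    outer loop
      vertex 12.000 6.000 27.000
      vertex 1.757 10.243 27.000
      vertex 0.000 6.000 27.000
    endloop
  endfacet
  facet normal 0.0000 0.0000 1.0000
    outer loop
      vertex 12.000 6.000 27.000
      vertex 0.000 6.000 27.000
      vertex 1.757 1.757 27.000
    endloop
  endfacet
  facet normal 0.0000 0.0000 1.0000
    outer loop
      vertex 12.000 6.000 27.000
      vertex 1.757 1.757 27.000
      vertex 6.000 0.000 27.000
    endloop
  endfacet
  facet normal 0.0000 0.0000 1.0000
    outer loop
      vertex 12.000 6.000 27.000
      vertex 6.000 0.000 27.000
      vertex 10.243 1.757 27.000
    endloop
  endfacet
  facet normal 0.9239 0.3826 0.0000
    outer loop
      vertex 12.000 6.000 0.000
      vertex 10.243 10.243 0.000
      vertex 10.243 10.243 27.000
    endloop
  endfacet
  facet normal 0.9239 0.3826 0.0000
    outer loop
      vertex 12.000 6.000 0.000
      vertex 10.243 10.243 27.000
      vertex 12.000 6.000 27.000
    endloop
  endfacet
  facet normal 0.3826 0.9239 0.0000
    outer loop
      vertex 10.243 10.243 0.000
      vertex 6.000 12.000 0.000
      vertex 6.000 12.000 27.000
    endloop
  endfacet
  facet normal 0.3826 0.9239 0.0000
    outer loop
      vertex 10.243 10.243 0.000
      vertex 6.000 12.000 27.000
      vertex 10.243 10.243 27.000
    endloop
  endfacet
  facet normal -0.3826 0.9239 0.0000
    outer loop
      vertex 6.000 12.000 0.000
      vertex 1.757 10.243 0.000
      vertex 1.757 10.243 27.000
    endloop
  endfacet
  facet normal -0.3826 0.9239 0.0000
    outer loop
      vertex 6.000 12.000 0.000
      vertex 1.757 10.243 27.000
      vertex 6.000 12.000 27.000
    endloop
  endfacet
  facet normal -0.9239 0.3826 0.0000
    outer loop
      vertex 1.757 10.243 0.000
      vertex 0.000 6.000 0.000
      vertex 0.000 6.000 27.000
    endloop
  endfacet
  facet normal -0.9239 0.3826 0.0000
    outer loop
      vertex 1.757 10.243 0.000
      vertex 0.000 6.000 27.000
      vertex 1.757 10.243 27.000
    endloop
  endfacet
  facet normal -0.9239 -0.3826 0.0000
    outer loop
      vertex 0.000 6.000 0.000
      vertex 1.757 1.757 0.000
      vertex 1.757 1.757 27.000
    endloop
  endfacet
  facet normal -0.9239 -0.3826 0.0000
    outer loop
      vertex 0.000 6.000 0.000
      vertex 1.757 1.757 27.000
      vertex 0.000 6.000 27.000
    endloop
  endfacet
  facet normal -0.3826 -0.9239 0.0000
    outer loop
      vertex 1.757 1.757 0.000
      vertex 6.000 0.000 0.000
      vertex 6.000 0.000 27.000
    endloop
  endfacet
  facet normal -0.3826 -0.9239 0.0000
    outer loop
      vertex 1.757 1.757 0.000
      vertex 6.000 0.000 27.000
      vertex 1.757 1.757 27.000
    endloop
  endfacet
  facet normal 0.3826 -0.9239 0.0000
    outer loop
      vertex 6.000 0.000 0.000
      vertex 10.243 1.757 0.000
      vertex 10.243 1.757 27.000
    endloop
  endfacet
  facet normal 0.3826 -0.9239 0.0000
    outer loop
      vertex 6.000 0.000 0.000
      vertex 10.243 1.757 27.000
      vertex 6.000 0.000 27.000
    endloop
  endfacet
  facet normal 0.9239 -0.3826 0.0000
    outer loop
      vertex 10.243 1.757 0.000
      vertex 12.000 6.000 0.000
      vertex 12.000 6.000 27.000
    endloop
  endfacet
  facet normal 0.9239 -0.3826 0.0000
    outer loop
      vertex 10.243 1.757 0.000
      vertex 12.000 6.000 27.000
      vertex 10.243 1.757 27.000
    endloop
  endfacet
endsolid part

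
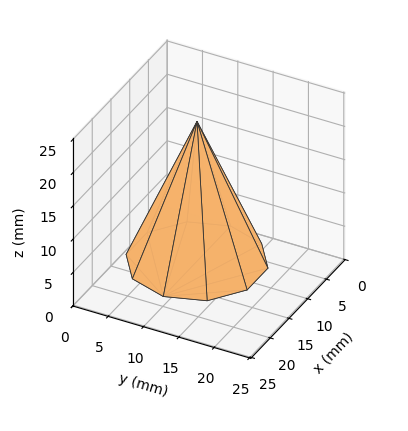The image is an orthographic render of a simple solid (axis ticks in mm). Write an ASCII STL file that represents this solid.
Reading the render: the shape is a regular 10-sided pyramid, base circumscribed radius ≈ 9 mm, apex at z ≈ 21 mm (dimensions read to the nearest mm from the axis ticks). For the STL, each face is triangulated and given an outward normal.

solid part
  facet normal 0.0000 0.0000 -1.0000
    outer loop
      vertex 11.781 17.560 0.000
      vertex 16.281 14.290 0.000
      vertex 18.000 9.000 0.000
    endloop
  endfacet
  facet normal 0.0000 0.0000 -1.0000
    outer loop
      vertex 6.219 17.560 0.000
      vertex 11.781 17.560 0.000
      vertex 18.000 9.000 0.000
    endloop
  endfacet
  facet normal 0.0000 0.0000 -1.0000
    outer loop
      vertex 1.719 14.290 0.000
      vertex 6.219 17.560 0.000
      vertex 18.000 9.000 0.000
    endloop
  endfacet
  facet normal 0.0000 0.0000 -1.0000
    outer loop
      vertex 0.000 9.000 0.000
      vertex 1.719 14.290 0.000
      vertex 18.000 9.000 0.000
    endloop
  endfacet
  facet normal 0.0000 0.0000 -1.0000
    outer loop
      vertex 1.719 3.710 0.000
      vertex 0.000 9.000 0.000
      vertex 18.000 9.000 0.000
    endloop
  endfacet
  facet normal 0.0000 0.0000 -1.0000
    outer loop
      vertex 6.219 0.440 0.000
      vertex 1.719 3.710 0.000
      vertex 18.000 9.000 0.000
    endloop
  endfacet
  facet normal 0.0000 0.0000 -1.0000
    outer loop
      vertex 11.781 0.440 0.000
      vertex 6.219 0.440 0.000
      vertex 18.000 9.000 0.000
    endloop
  endfacet
  facet normal 0.0000 0.0000 -1.0000
    outer loop
      vertex 16.281 3.710 0.000
      vertex 11.781 0.440 0.000
      vertex 18.000 9.000 0.000
    endloop
  endfacet
  facet normal 0.8807 0.2862 0.3774
    outer loop
      vertex 18.000 9.000 0.000
      vertex 16.281 14.290 0.000
      vertex 9.000 9.000 21.000
    endloop
  endfacet
  facet normal 0.5444 0.7491 0.3774
    outer loop
      vertex 16.281 14.290 0.000
      vertex 11.781 17.560 0.000
      vertex 9.000 9.000 21.000
    endloop
  endfacet
  facet normal 0.0000 0.9260 0.3775
    outer loop
      vertex 11.781 17.560 0.000
      vertex 6.219 17.560 0.000
      vertex 9.000 9.000 21.000
    endloop
  endfacet
  facet normal -0.5444 0.7491 0.3774
    outer loop
      vertex 6.219 17.560 0.000
      vertex 1.719 14.290 0.000
      vertex 9.000 9.000 21.000
    endloop
  endfacet
  facet normal -0.8807 0.2862 0.3774
    outer loop
      vertex 1.719 14.290 0.000
      vertex 0.000 9.000 0.000
      vertex 9.000 9.000 21.000
    endloop
  endfacet
  facet normal -0.8807 -0.2862 0.3774
    outer loop
      vertex 0.000 9.000 0.000
      vertex 1.719 3.710 0.000
      vertex 9.000 9.000 21.000
    endloop
  endfacet
  facet normal -0.5444 -0.7491 0.3774
    outer loop
      vertex 1.719 3.710 0.000
      vertex 6.219 0.440 0.000
      vertex 9.000 9.000 21.000
    endloop
  endfacet
  facet normal 0.0000 -0.9260 0.3775
    outer loop
      vertex 6.219 0.440 0.000
      vertex 11.781 0.440 0.000
      vertex 9.000 9.000 21.000
    endloop
  endfacet
  facet normal 0.5444 -0.7491 0.3774
    outer loop
      vertex 11.781 0.440 0.000
      vertex 16.281 3.710 0.000
      vertex 9.000 9.000 21.000
    endloop
  endfacet
  facet normal 0.8807 -0.2862 0.3774
    outer loop
      vertex 16.281 3.710 0.000
      vertex 18.000 9.000 0.000
      vertex 9.000 9.000 21.000
    endloop
  endfacet
endsolid part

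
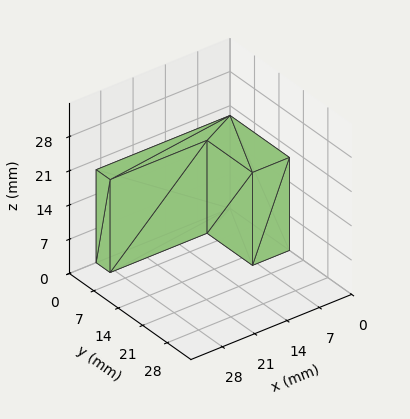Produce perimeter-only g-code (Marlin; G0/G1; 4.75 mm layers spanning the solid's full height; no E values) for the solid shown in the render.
Reading the render: the shape is an L-shaped prism: outer 29 × 17 mm, arm thicknesses ≈ 4 mm (horizontal) and 8 mm (vertical), extruded 19 mm in z (dimensions read to the nearest mm from the axis ticks). For the g-code, the solid's height is divided into equal slices at the stated Δz and each level perimeter traced with G1 moves after a G0 lift.

; perimeter-only toolpath
G21 ; units = mm
G90 ; absolute positioning
G28 ; home
; layer 1
G0 Z4.75
G0 X0.00 Y0.00
G1 X29.00 Y0.00
G1 X29.00 Y4.00
G1 X8.00 Y4.00
G1 X8.00 Y17.00
G1 X0.00 Y17.00
G1 X0.00 Y0.00
; layer 2
G0 Z9.50
G0 X0.00 Y0.00
G1 X29.00 Y0.00
G1 X29.00 Y4.00
G1 X8.00 Y4.00
G1 X8.00 Y17.00
G1 X0.00 Y17.00
G1 X0.00 Y0.00
; layer 3
G0 Z14.25
G0 X0.00 Y0.00
G1 X29.00 Y0.00
G1 X29.00 Y4.00
G1 X8.00 Y4.00
G1 X8.00 Y17.00
G1 X0.00 Y17.00
G1 X0.00 Y0.00
; layer 4
G0 Z19.00
G0 X0.00 Y0.00
G1 X29.00 Y0.00
G1 X29.00 Y4.00
G1 X8.00 Y4.00
G1 X8.00 Y17.00
G1 X0.00 Y17.00
G1 X0.00 Y0.00
M2 ; end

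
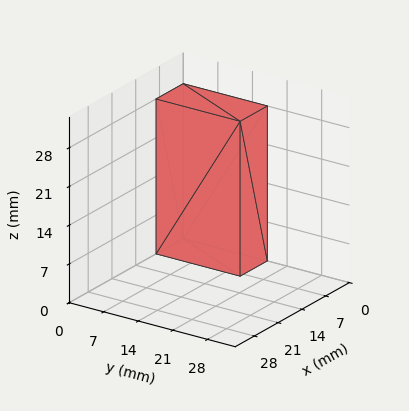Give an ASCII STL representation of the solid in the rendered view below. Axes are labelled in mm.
Reading the render: the shape is a rectangular box, roughly 8 × 17 mm footprint and 28 mm tall (dimensions read to the nearest mm from the axis ticks). For the STL, each face is triangulated and given an outward normal.

solid part
  facet normal 0.0000 0.0000 -1.0000
    outer loop
      vertex 8.00 17.00 0.00
      vertex 8.00 0.00 0.00
      vertex 0.00 0.00 0.00
    endloop
  endfacet
  facet normal 0.0000 0.0000 -1.0000
    outer loop
      vertex 0.00 17.00 0.00
      vertex 8.00 17.00 0.00
      vertex 0.00 0.00 0.00
    endloop
  endfacet
  facet normal 0.0000 0.0000 1.0000
    outer loop
      vertex 0.00 0.00 28.00
      vertex 8.00 0.00 28.00
      vertex 8.00 17.00 28.00
    endloop
  endfacet
  facet normal 0.0000 0.0000 1.0000
    outer loop
      vertex 0.00 0.00 28.00
      vertex 8.00 17.00 28.00
      vertex 0.00 17.00 28.00
    endloop
  endfacet
  facet normal 0.0000 -1.0000 0.0000
    outer loop
      vertex 0.00 0.00 0.00
      vertex 8.00 0.00 0.00
      vertex 8.00 0.00 28.00
    endloop
  endfacet
  facet normal 0.0000 -1.0000 0.0000
    outer loop
      vertex 0.00 0.00 0.00
      vertex 8.00 0.00 28.00
      vertex 0.00 0.00 28.00
    endloop
  endfacet
  facet normal 0.0000 1.0000 0.0000
    outer loop
      vertex 8.00 17.00 28.00
      vertex 8.00 17.00 0.00
      vertex 0.00 17.00 0.00
    endloop
  endfacet
  facet normal 0.0000 1.0000 0.0000
    outer loop
      vertex 0.00 17.00 28.00
      vertex 8.00 17.00 28.00
      vertex 0.00 17.00 0.00
    endloop
  endfacet
  facet normal -1.0000 0.0000 0.0000
    outer loop
      vertex 0.00 17.00 28.00
      vertex 0.00 17.00 0.00
      vertex 0.00 0.00 0.00
    endloop
  endfacet
  facet normal -1.0000 0.0000 0.0000
    outer loop
      vertex 0.00 0.00 28.00
      vertex 0.00 17.00 28.00
      vertex 0.00 0.00 0.00
    endloop
  endfacet
  facet normal 1.0000 0.0000 0.0000
    outer loop
      vertex 8.00 0.00 0.00
      vertex 8.00 17.00 0.00
      vertex 8.00 17.00 28.00
    endloop
  endfacet
  facet normal 1.0000 0.0000 0.0000
    outer loop
      vertex 8.00 0.00 0.00
      vertex 8.00 17.00 28.00
      vertex 8.00 0.00 28.00
    endloop
  endfacet
endsolid part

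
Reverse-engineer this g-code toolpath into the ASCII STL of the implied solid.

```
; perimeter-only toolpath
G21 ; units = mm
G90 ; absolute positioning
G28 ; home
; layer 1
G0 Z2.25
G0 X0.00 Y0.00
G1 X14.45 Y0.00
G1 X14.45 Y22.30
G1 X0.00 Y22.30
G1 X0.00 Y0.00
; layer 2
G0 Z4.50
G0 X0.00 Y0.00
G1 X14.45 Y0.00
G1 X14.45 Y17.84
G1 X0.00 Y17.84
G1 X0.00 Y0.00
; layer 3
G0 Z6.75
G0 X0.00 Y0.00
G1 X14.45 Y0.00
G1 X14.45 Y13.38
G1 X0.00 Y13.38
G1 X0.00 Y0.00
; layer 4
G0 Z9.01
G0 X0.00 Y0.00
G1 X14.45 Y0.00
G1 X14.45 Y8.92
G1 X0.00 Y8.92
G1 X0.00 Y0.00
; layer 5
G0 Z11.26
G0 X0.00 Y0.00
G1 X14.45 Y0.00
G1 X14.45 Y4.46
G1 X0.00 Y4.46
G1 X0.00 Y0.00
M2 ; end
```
solid part
  facet normal 0.0000 0.0000 -1.0000
    outer loop
      vertex 14.45 26.76 0.00
      vertex 14.45 0.00 0.00
      vertex 0.00 0.00 0.00
    endloop
  endfacet
  facet normal 0.0000 0.0000 -1.0000
    outer loop
      vertex 0.00 26.76 0.00
      vertex 14.45 26.76 0.00
      vertex 0.00 0.00 0.00
    endloop
  endfacet
  facet normal 0.0000 -1.0000 0.0000
    outer loop
      vertex 0.00 0.00 0.00
      vertex 14.45 0.00 0.00
      vertex 14.45 0.00 13.51
    endloop
  endfacet
  facet normal 0.0000 -1.0000 0.0000
    outer loop
      vertex 0.00 0.00 0.00
      vertex 14.45 0.00 13.51
      vertex 0.00 0.00 13.51
    endloop
  endfacet
  facet normal 0.0000 0.4507 0.8927
    outer loop
      vertex 0.00 0.00 13.51
      vertex 14.45 0.00 13.51
      vertex 14.45 26.76 0.00
    endloop
  endfacet
  facet normal 0.0000 0.4507 0.8927
    outer loop
      vertex 0.00 0.00 13.51
      vertex 14.45 26.76 0.00
      vertex 0.00 26.76 0.00
    endloop
  endfacet
  facet normal -1.0000 0.0000 0.0000
    outer loop
      vertex 0.00 0.00 13.51
      vertex 0.00 26.76 0.00
      vertex 0.00 0.00 0.00
    endloop
  endfacet
  facet normal 1.0000 0.0000 0.0000
    outer loop
      vertex 14.45 0.00 0.00
      vertex 14.45 26.76 0.00
      vertex 14.45 0.00 13.51
    endloop
  endfacet
endsolid part

The G0 Z moves step by Δz≈2.25 mm. The G1 loops shrink linearly with z, so the solid tapers from its base footprint up to z≈13.5. Closing with a flat bottom cap and the tapered top and triangulating gives 8 facets — a wedge (ramp): 14.4 × 26.8 mm base, rising to 13.5 mm along the y=0 edge and sloping linearly to z=0 at y=26.8.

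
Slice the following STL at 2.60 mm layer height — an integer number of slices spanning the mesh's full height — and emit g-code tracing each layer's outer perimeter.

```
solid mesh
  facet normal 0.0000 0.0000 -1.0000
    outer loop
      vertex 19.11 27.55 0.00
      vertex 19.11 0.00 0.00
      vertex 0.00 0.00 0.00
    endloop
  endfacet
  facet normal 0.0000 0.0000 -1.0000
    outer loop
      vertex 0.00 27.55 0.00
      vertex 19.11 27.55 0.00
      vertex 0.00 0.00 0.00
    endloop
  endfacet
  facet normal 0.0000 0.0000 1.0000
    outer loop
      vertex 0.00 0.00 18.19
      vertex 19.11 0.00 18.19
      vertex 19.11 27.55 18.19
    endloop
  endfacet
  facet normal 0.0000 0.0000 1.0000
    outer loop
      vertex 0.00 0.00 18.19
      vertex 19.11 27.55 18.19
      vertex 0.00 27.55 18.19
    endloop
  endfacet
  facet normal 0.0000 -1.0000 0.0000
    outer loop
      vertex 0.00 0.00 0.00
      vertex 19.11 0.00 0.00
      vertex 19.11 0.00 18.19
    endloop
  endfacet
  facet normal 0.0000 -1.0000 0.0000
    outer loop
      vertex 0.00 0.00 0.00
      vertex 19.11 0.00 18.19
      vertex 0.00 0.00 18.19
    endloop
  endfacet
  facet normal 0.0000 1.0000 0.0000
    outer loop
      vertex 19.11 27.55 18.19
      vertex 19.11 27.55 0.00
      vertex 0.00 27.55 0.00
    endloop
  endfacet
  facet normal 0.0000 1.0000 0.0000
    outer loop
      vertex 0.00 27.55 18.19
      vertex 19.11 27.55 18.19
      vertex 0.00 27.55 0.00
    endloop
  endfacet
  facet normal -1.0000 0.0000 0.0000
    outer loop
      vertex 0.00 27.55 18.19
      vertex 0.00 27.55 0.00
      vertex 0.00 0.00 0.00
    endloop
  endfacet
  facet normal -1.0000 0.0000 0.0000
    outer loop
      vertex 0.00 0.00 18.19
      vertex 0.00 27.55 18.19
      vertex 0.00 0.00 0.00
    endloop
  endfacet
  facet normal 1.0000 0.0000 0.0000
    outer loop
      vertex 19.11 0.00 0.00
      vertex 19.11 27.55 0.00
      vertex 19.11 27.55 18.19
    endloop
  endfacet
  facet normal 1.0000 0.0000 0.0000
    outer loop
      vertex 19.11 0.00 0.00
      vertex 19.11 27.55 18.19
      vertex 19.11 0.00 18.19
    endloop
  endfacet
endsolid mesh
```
; perimeter-only toolpath
G21 ; units = mm
G90 ; absolute positioning
G28 ; home
; layer 1
G0 Z2.60
G0 X0.00 Y0.00
G1 X19.11 Y0.00
G1 X19.11 Y27.55
G1 X0.00 Y27.55
G1 X0.00 Y0.00
; layer 2
G0 Z5.20
G0 X0.00 Y0.00
G1 X19.11 Y0.00
G1 X19.11 Y27.55
G1 X0.00 Y27.55
G1 X0.00 Y0.00
; layer 3
G0 Z7.80
G0 X0.00 Y0.00
G1 X19.11 Y0.00
G1 X19.11 Y27.55
G1 X0.00 Y27.55
G1 X0.00 Y0.00
; layer 4
G0 Z10.39
G0 X0.00 Y0.00
G1 X19.11 Y0.00
G1 X19.11 Y27.55
G1 X0.00 Y27.55
G1 X0.00 Y0.00
; layer 5
G0 Z12.99
G0 X0.00 Y0.00
G1 X19.11 Y0.00
G1 X19.11 Y27.55
G1 X0.00 Y27.55
G1 X0.00 Y0.00
; layer 6
G0 Z15.59
G0 X0.00 Y0.00
G1 X19.11 Y0.00
G1 X19.11 Y27.55
G1 X0.00 Y27.55
G1 X0.00 Y0.00
; layer 7
G0 Z18.19
G0 X0.00 Y0.00
G1 X19.11 Y0.00
G1 X19.11 Y27.55
G1 X0.00 Y27.55
G1 X0.00 Y0.00
M2 ; end

The solid is a rectangular box, roughly 19.1 × 27.6 mm footprint and 18.2 mm tall. Slicing at Δz = 2.60 mm — 7 equal slices spanning the solid's height, so layer i sits at z = i·h/7 — gives 7 non-empty perimeters. Each is a 4-segment closed polygon; G0 lifts to the layer z and rapids to the start vertex, then G1 traces the edges.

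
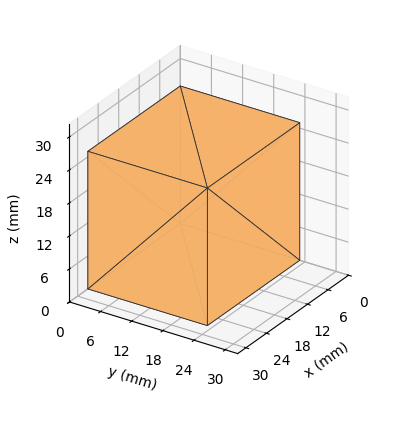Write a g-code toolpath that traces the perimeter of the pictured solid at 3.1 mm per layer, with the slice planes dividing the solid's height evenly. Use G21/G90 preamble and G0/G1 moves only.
Reading the render: the shape is a rectangular box, roughly 27 × 23 mm footprint and 25 mm tall (dimensions read to the nearest mm from the axis ticks). For the g-code, the solid's height is divided into equal slices at the stated Δz and each level perimeter traced with G1 moves after a G0 lift.

; perimeter-only toolpath
G21 ; units = mm
G90 ; absolute positioning
G28 ; home
; layer 1
G0 Z3.1
G0 X0.0 Y0.0
G1 X27.0 Y0.0
G1 X27.0 Y23.0
G1 X0.0 Y23.0
G1 X0.0 Y0.0
; layer 2
G0 Z6.2
G0 X0.0 Y0.0
G1 X27.0 Y0.0
G1 X27.0 Y23.0
G1 X0.0 Y23.0
G1 X0.0 Y0.0
; layer 3
G0 Z9.4
G0 X0.0 Y0.0
G1 X27.0 Y0.0
G1 X27.0 Y23.0
G1 X0.0 Y23.0
G1 X0.0 Y0.0
; layer 4
G0 Z12.5
G0 X0.0 Y0.0
G1 X27.0 Y0.0
G1 X27.0 Y23.0
G1 X0.0 Y23.0
G1 X0.0 Y0.0
; layer 5
G0 Z15.6
G0 X0.0 Y0.0
G1 X27.0 Y0.0
G1 X27.0 Y23.0
G1 X0.0 Y23.0
G1 X0.0 Y0.0
; layer 6
G0 Z18.8
G0 X0.0 Y0.0
G1 X27.0 Y0.0
G1 X27.0 Y23.0
G1 X0.0 Y23.0
G1 X0.0 Y0.0
; layer 7
G0 Z21.9
G0 X0.0 Y0.0
G1 X27.0 Y0.0
G1 X27.0 Y23.0
G1 X0.0 Y23.0
G1 X0.0 Y0.0
; layer 8
G0 Z25.0
G0 X0.0 Y0.0
G1 X27.0 Y0.0
G1 X27.0 Y23.0
G1 X0.0 Y23.0
G1 X0.0 Y0.0
M2 ; end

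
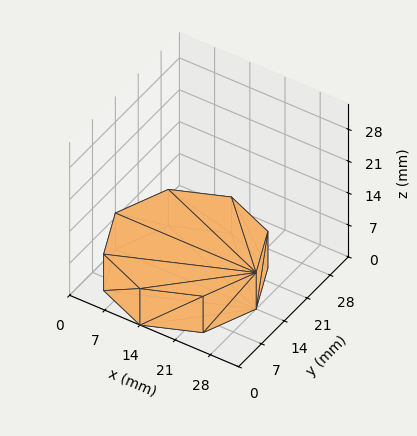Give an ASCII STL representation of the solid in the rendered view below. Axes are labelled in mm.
Reading the render: the shape is a regular 8-sided prism (a cylinder approximated with 8 flat sides), circumscribed radius ≈ 14 mm, height ≈ 8 mm (dimensions read to the nearest mm from the axis ticks). For the STL, each face is triangulated and given an outward normal.

solid part
  facet normal 0.0000 0.0000 -1.0000
    outer loop
      vertex 14.000 28.000 0.000
      vertex 23.899 23.899 0.000
      vertex 28.000 14.000 0.000
    endloop
  endfacet
  facet normal 0.0000 0.0000 -1.0000
    outer loop
      vertex 4.101 23.899 0.000
      vertex 14.000 28.000 0.000
      vertex 28.000 14.000 0.000
    endloop
  endfacet
  facet normal 0.0000 0.0000 -1.0000
    outer loop
      vertex 0.000 14.000 0.000
      vertex 4.101 23.899 0.000
      vertex 28.000 14.000 0.000
    endloop
  endfacet
  facet normal 0.0000 0.0000 -1.0000
    outer loop
      vertex 4.101 4.101 0.000
      vertex 0.000 14.000 0.000
      vertex 28.000 14.000 0.000
    endloop
  endfacet
  facet normal 0.0000 0.0000 -1.0000
    outer loop
      vertex 14.000 0.000 0.000
      vertex 4.101 4.101 0.000
      vertex 28.000 14.000 0.000
    endloop
  endfacet
  facet normal 0.0000 0.0000 -1.0000
    outer loop
      vertex 23.899 4.101 0.000
      vertex 14.000 0.000 0.000
      vertex 28.000 14.000 0.000
    endloop
  endfacet
  facet normal 0.0000 0.0000 1.0000
    outer loop
      vertex 28.000 14.000 8.000
      vertex 23.899 23.899 8.000
      vertex 14.000 28.000 8.000
    endloop
  endfacet
  facet normal 0.0000 0.0000 1.0000
    outer loop
      vertex 28.000 14.000 8.000
      vertex 14.000 28.000 8.000
      vertex 4.101 23.899 8.000
    endloop
  endfacet
  facet normal 0.0000 0.0000 1.0000
    outer loop
      vertex 28.000 14.000 8.000
      vertex 4.101 23.899 8.000
      vertex 0.000 14.000 8.000
    endloop
  endfacet
  facet normal 0.0000 0.0000 1.0000
    outer loop
      vertex 28.000 14.000 8.000
      vertex 0.000 14.000 8.000
      vertex 4.101 4.101 8.000
    endloop
  endfacet
  facet normal 0.0000 0.0000 1.0000
    outer loop
      vertex 28.000 14.000 8.000
      vertex 4.101 4.101 8.000
      vertex 14.000 0.000 8.000
    endloop
  endfacet
  facet normal 0.0000 0.0000 1.0000
    outer loop
      vertex 28.000 14.000 8.000
      vertex 14.000 0.000 8.000
      vertex 23.899 4.101 8.000
    endloop
  endfacet
  facet normal 0.9239 0.3827 0.0000
    outer loop
      vertex 28.000 14.000 0.000
      vertex 23.899 23.899 0.000
      vertex 23.899 23.899 8.000
    endloop
  endfacet
  facet normal 0.9239 0.3827 0.0000
    outer loop
      vertex 28.000 14.000 0.000
      vertex 23.899 23.899 8.000
      vertex 28.000 14.000 8.000
    endloop
  endfacet
  facet normal 0.3827 0.9239 0.0000
    outer loop
      vertex 23.899 23.899 0.000
      vertex 14.000 28.000 0.000
      vertex 14.000 28.000 8.000
    endloop
  endfacet
  facet normal 0.3827 0.9239 0.0000
    outer loop
      vertex 23.899 23.899 0.000
      vertex 14.000 28.000 8.000
      vertex 23.899 23.899 8.000
    endloop
  endfacet
  facet normal -0.3827 0.9239 0.0000
    outer loop
      vertex 14.000 28.000 0.000
      vertex 4.101 23.899 0.000
      vertex 4.101 23.899 8.000
    endloop
  endfacet
  facet normal -0.3827 0.9239 0.0000
    outer loop
      vertex 14.000 28.000 0.000
      vertex 4.101 23.899 8.000
      vertex 14.000 28.000 8.000
    endloop
  endfacet
  facet normal -0.9239 0.3827 0.0000
    outer loop
      vertex 4.101 23.899 0.000
      vertex 0.000 14.000 0.000
      vertex 0.000 14.000 8.000
    endloop
  endfacet
  facet normal -0.9239 0.3827 0.0000
    outer loop
      vertex 4.101 23.899 0.000
      vertex 0.000 14.000 8.000
      vertex 4.101 23.899 8.000
    endloop
  endfacet
  facet normal -0.9239 -0.3827 0.0000
    outer loop
      vertex 0.000 14.000 0.000
      vertex 4.101 4.101 0.000
      vertex 4.101 4.101 8.000
    endloop
  endfacet
  facet normal -0.9239 -0.3827 0.0000
    outer loop
      vertex 0.000 14.000 0.000
      vertex 4.101 4.101 8.000
      vertex 0.000 14.000 8.000
    endloop
  endfacet
  facet normal -0.3827 -0.9239 0.0000
    outer loop
      vertex 4.101 4.101 0.000
      vertex 14.000 0.000 0.000
      vertex 14.000 0.000 8.000
    endloop
  endfacet
  facet normal -0.3827 -0.9239 0.0000
    outer loop
      vertex 4.101 4.101 0.000
      vertex 14.000 0.000 8.000
      vertex 4.101 4.101 8.000
    endloop
  endfacet
  facet normal 0.3827 -0.9239 0.0000
    outer loop
      vertex 14.000 0.000 0.000
      vertex 23.899 4.101 0.000
      vertex 23.899 4.101 8.000
    endloop
  endfacet
  facet normal 0.3827 -0.9239 0.0000
    outer loop
      vertex 14.000 0.000 0.000
      vertex 23.899 4.101 8.000
      vertex 14.000 0.000 8.000
    endloop
  endfacet
  facet normal 0.9239 -0.3827 0.0000
    outer loop
      vertex 23.899 4.101 0.000
      vertex 28.000 14.000 0.000
      vertex 28.000 14.000 8.000
    endloop
  endfacet
  facet normal 0.9239 -0.3827 0.0000
    outer loop
      vertex 23.899 4.101 0.000
      vertex 28.000 14.000 8.000
      vertex 23.899 4.101 8.000
    endloop
  endfacet
endsolid part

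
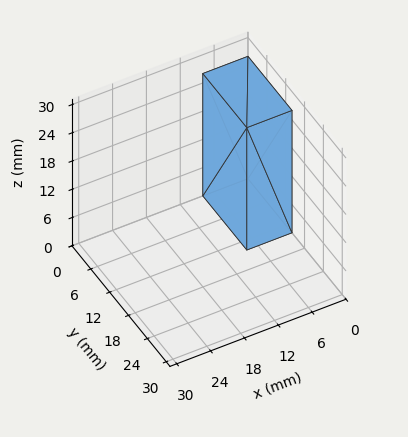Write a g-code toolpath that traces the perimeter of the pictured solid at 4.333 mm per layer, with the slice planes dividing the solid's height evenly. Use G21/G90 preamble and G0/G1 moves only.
Reading the render: the shape is a rectangular box, roughly 8 × 14 mm footprint and 26 mm tall (dimensions read to the nearest mm from the axis ticks). For the g-code, the solid's height is divided into equal slices at the stated Δz and each level perimeter traced with G1 moves after a G0 lift.

; perimeter-only toolpath
G21 ; units = mm
G90 ; absolute positioning
G28 ; home
; layer 1
G0 Z4.333
G0 X0.000 Y0.000
G1 X8.000 Y0.000
G1 X8.000 Y14.000
G1 X0.000 Y14.000
G1 X0.000 Y0.000
; layer 2
G0 Z8.667
G0 X0.000 Y0.000
G1 X8.000 Y0.000
G1 X8.000 Y14.000
G1 X0.000 Y14.000
G1 X0.000 Y0.000
; layer 3
G0 Z13.000
G0 X0.000 Y0.000
G1 X8.000 Y0.000
G1 X8.000 Y14.000
G1 X0.000 Y14.000
G1 X0.000 Y0.000
; layer 4
G0 Z17.333
G0 X0.000 Y0.000
G1 X8.000 Y0.000
G1 X8.000 Y14.000
G1 X0.000 Y14.000
G1 X0.000 Y0.000
; layer 5
G0 Z21.667
G0 X0.000 Y0.000
G1 X8.000 Y0.000
G1 X8.000 Y14.000
G1 X0.000 Y14.000
G1 X0.000 Y0.000
; layer 6
G0 Z26.000
G0 X0.000 Y0.000
G1 X8.000 Y0.000
G1 X8.000 Y14.000
G1 X0.000 Y14.000
G1 X0.000 Y0.000
M2 ; end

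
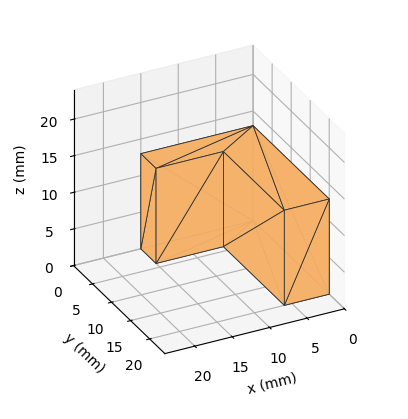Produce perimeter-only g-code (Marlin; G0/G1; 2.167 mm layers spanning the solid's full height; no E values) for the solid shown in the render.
Reading the render: the shape is an L-shaped prism: outer 15 × 20 mm, arm thicknesses ≈ 4 mm (horizontal) and 6 mm (vertical), extruded 13 mm in z (dimensions read to the nearest mm from the axis ticks). For the g-code, the solid's height is divided into equal slices at the stated Δz and each level perimeter traced with G1 moves after a G0 lift.

; perimeter-only toolpath
G21 ; units = mm
G90 ; absolute positioning
G28 ; home
; layer 1
G0 Z2.167
G0 X0.000 Y0.000
G1 X15.000 Y0.000
G1 X15.000 Y4.000
G1 X6.000 Y4.000
G1 X6.000 Y20.000
G1 X0.000 Y20.000
G1 X0.000 Y0.000
; layer 2
G0 Z4.333
G0 X0.000 Y0.000
G1 X15.000 Y0.000
G1 X15.000 Y4.000
G1 X6.000 Y4.000
G1 X6.000 Y20.000
G1 X0.000 Y20.000
G1 X0.000 Y0.000
; layer 3
G0 Z6.500
G0 X0.000 Y0.000
G1 X15.000 Y0.000
G1 X15.000 Y4.000
G1 X6.000 Y4.000
G1 X6.000 Y20.000
G1 X0.000 Y20.000
G1 X0.000 Y0.000
; layer 4
G0 Z8.667
G0 X0.000 Y0.000
G1 X15.000 Y0.000
G1 X15.000 Y4.000
G1 X6.000 Y4.000
G1 X6.000 Y20.000
G1 X0.000 Y20.000
G1 X0.000 Y0.000
; layer 5
G0 Z10.833
G0 X0.000 Y0.000
G1 X15.000 Y0.000
G1 X15.000 Y4.000
G1 X6.000 Y4.000
G1 X6.000 Y20.000
G1 X0.000 Y20.000
G1 X0.000 Y0.000
; layer 6
G0 Z13.000
G0 X0.000 Y0.000
G1 X15.000 Y0.000
G1 X15.000 Y4.000
G1 X6.000 Y4.000
G1 X6.000 Y20.000
G1 X0.000 Y20.000
G1 X0.000 Y0.000
M2 ; end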